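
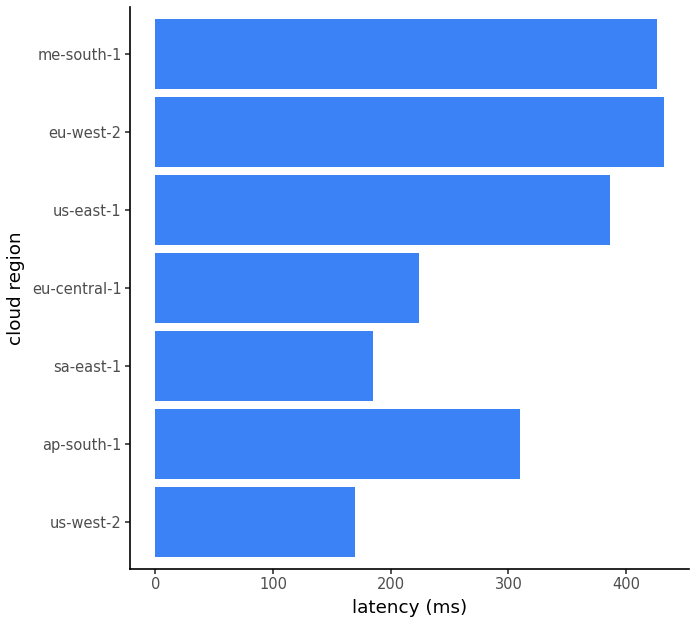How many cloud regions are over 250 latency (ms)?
4

Above 250: ap-south-1, us-east-1, eu-west-2, me-south-1.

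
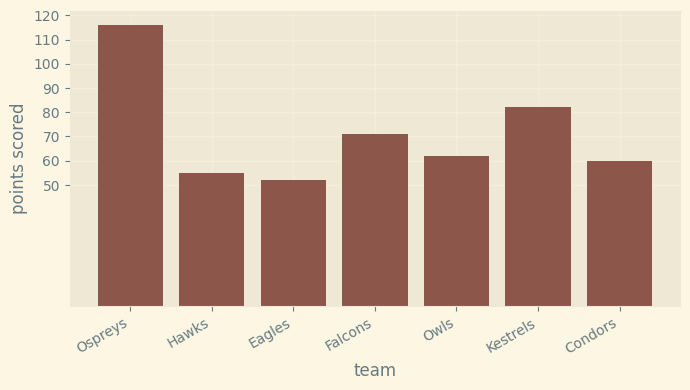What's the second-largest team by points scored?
Kestrels

Top 3: Ospreys ≈ 120, Kestrels ≈ 80, Falcons ≈ 70.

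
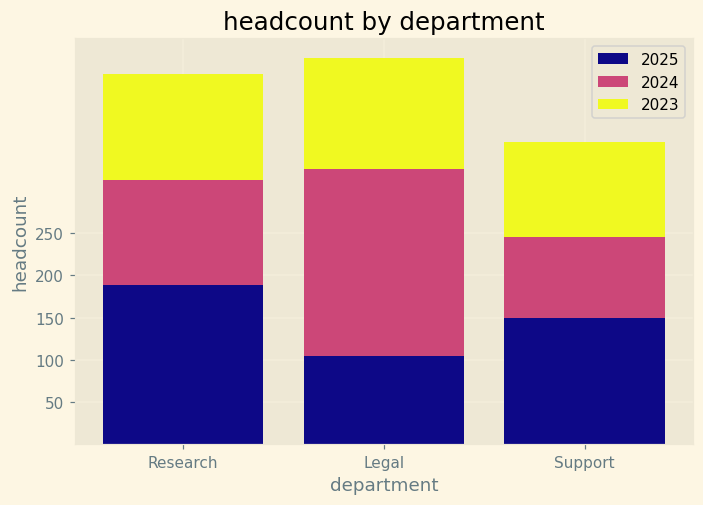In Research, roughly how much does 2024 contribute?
≈ 100

2024 top ≈ 300, bottom ≈ 200; segment ≈ 100.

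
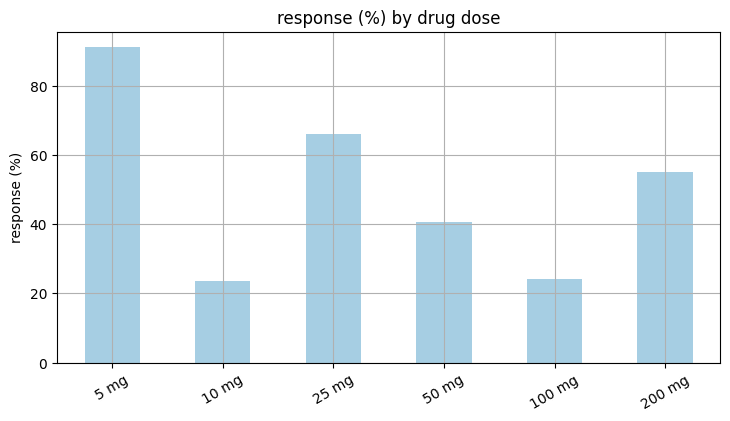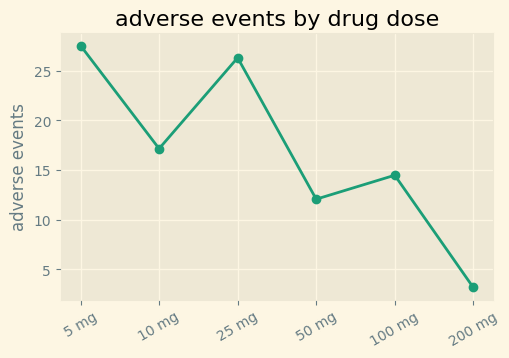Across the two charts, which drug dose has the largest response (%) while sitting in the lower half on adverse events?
Chart 2 median adverse events ≈ 15; below-median drug doses: 50 mg, 100 mg, 200 mg. Among those, 200 mg has the highest response (%) (≈ 50).

200 mg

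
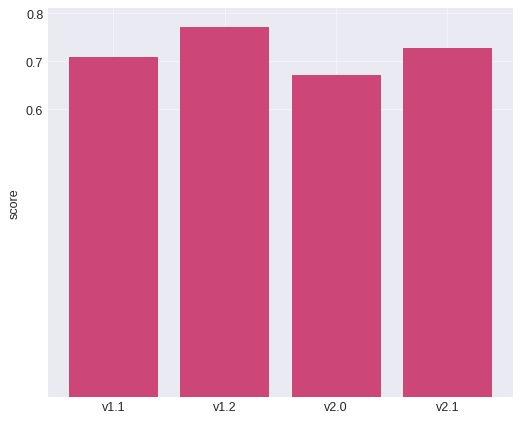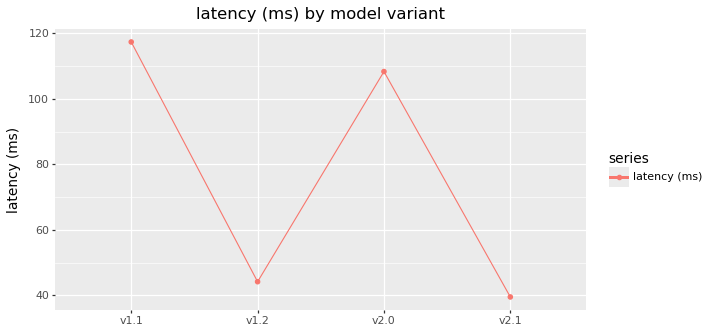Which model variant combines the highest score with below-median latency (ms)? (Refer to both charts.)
v1.2

Chart 2 median latency (ms) ≈ 80; below-median model variants: v1.2, v2.1. Among those, v1.2 has the highest score (≈ 0.8).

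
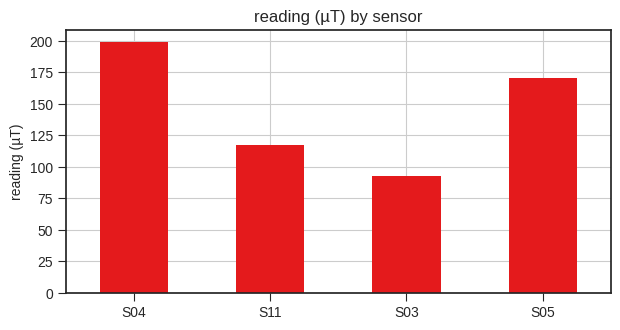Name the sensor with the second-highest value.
Top 3: S04 ≈ 200, S05 ≈ 180, S11 ≈ 120.

S05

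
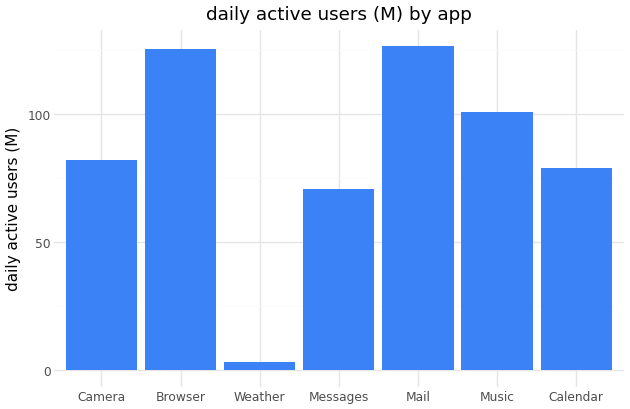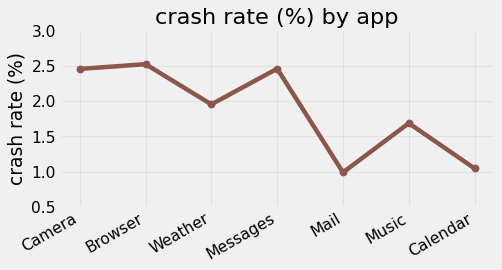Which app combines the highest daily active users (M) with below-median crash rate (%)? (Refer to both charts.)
Mail

Chart 2 median crash rate (%) ≈ 2; below-median apps: Mail, Music, Calendar. Among those, Mail has the highest daily active users (M) (≈ 120).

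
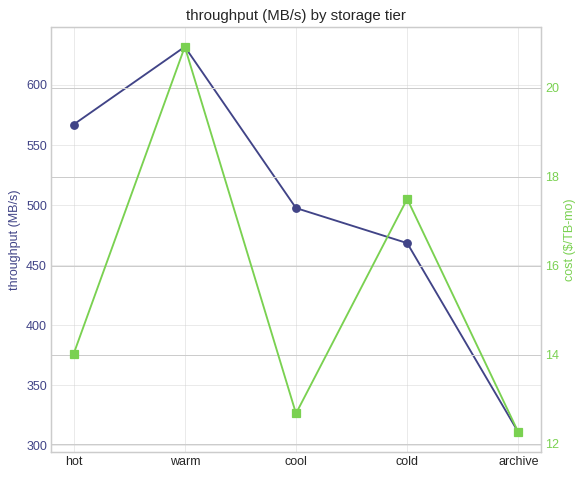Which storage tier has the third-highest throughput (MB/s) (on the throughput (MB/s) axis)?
Top 4 (on the throughput (MB/s) axis): warm ≈ 650, hot ≈ 550, cool ≈ 500, cold ≈ 450.

cool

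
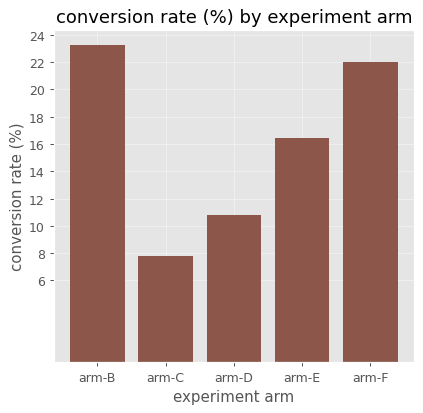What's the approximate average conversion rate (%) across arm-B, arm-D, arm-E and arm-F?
(24 + 10 + 16 + 22) / 4 ≈ 18.

≈ 18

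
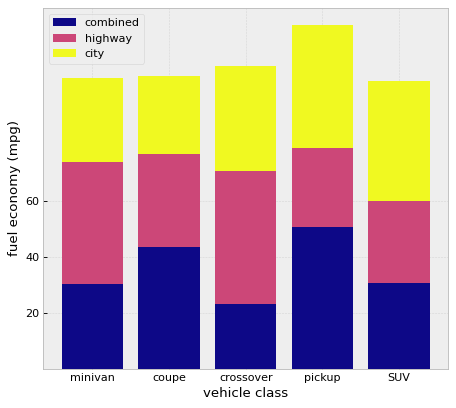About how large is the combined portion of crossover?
combined top ≈ 20, bottom ≈ 0; segment ≈ 20.

≈ 20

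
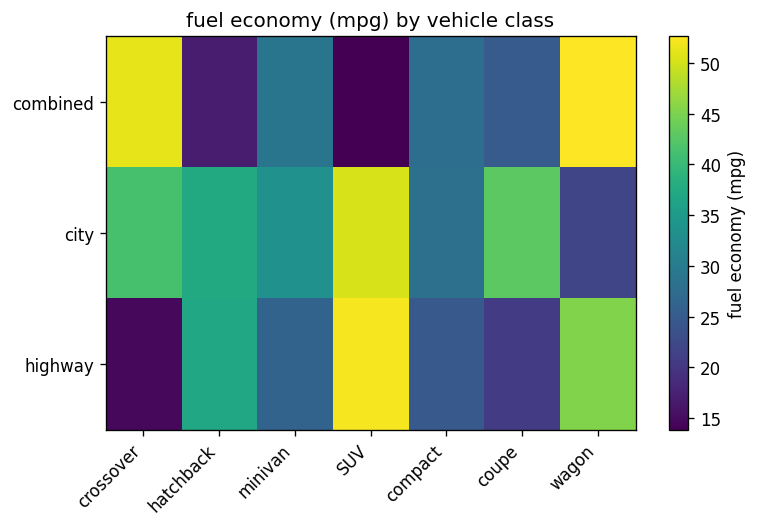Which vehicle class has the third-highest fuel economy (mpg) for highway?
hatchback

Top 4 for highway: SUV ≈ 50, wagon ≈ 45, hatchback ≈ 35, minivan ≈ 25.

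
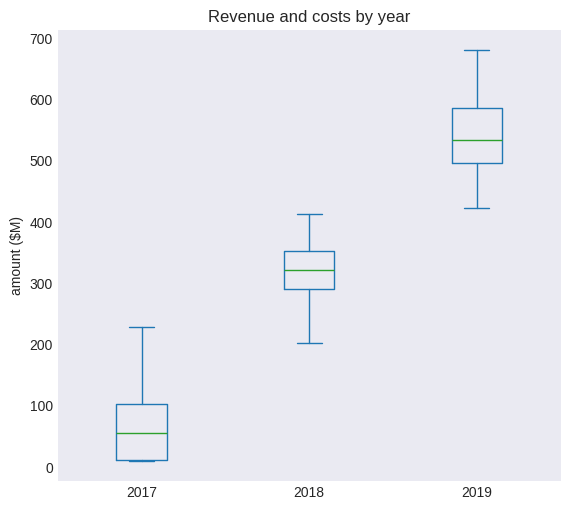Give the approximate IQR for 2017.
≈ 100

Q3 ≈ 100, Q1 ≈ 0; IQR ≈ 100.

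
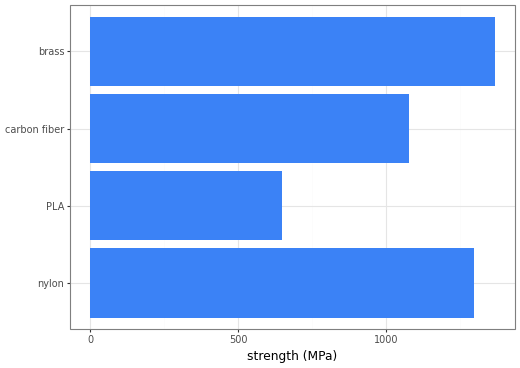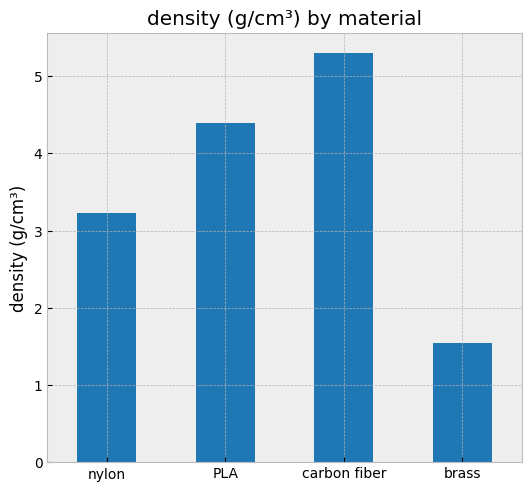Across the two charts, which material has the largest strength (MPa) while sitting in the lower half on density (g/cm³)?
Chart 2 median density (g/cm³) ≈ 4; below-median materials: nylon, brass. Among those, brass has the highest strength (MPa) (≈ 1400).

brass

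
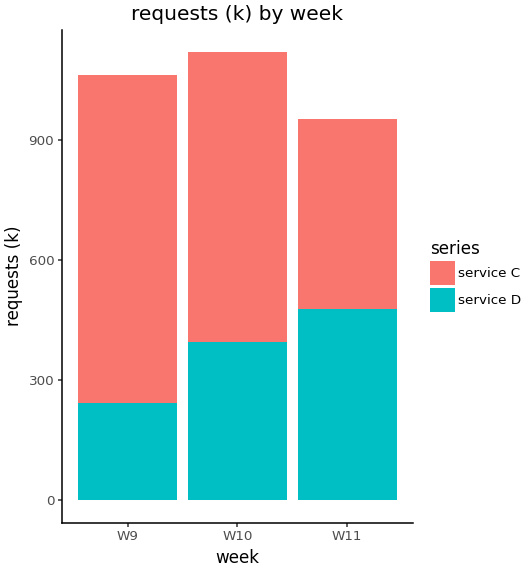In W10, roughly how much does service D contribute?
service D top ≈ 400, bottom ≈ 0; segment ≈ 400.

≈ 400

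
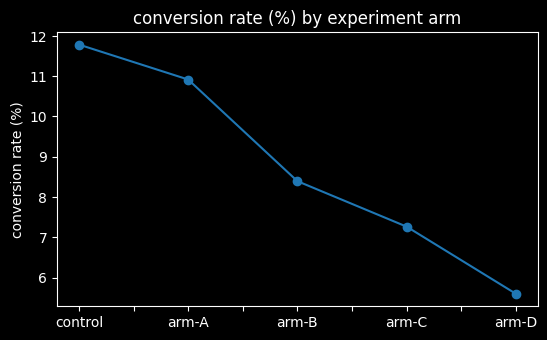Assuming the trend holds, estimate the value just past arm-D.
Last three: 8, 7, 6 → slope ≈ -1/step → next ≈ 5.

≈ 5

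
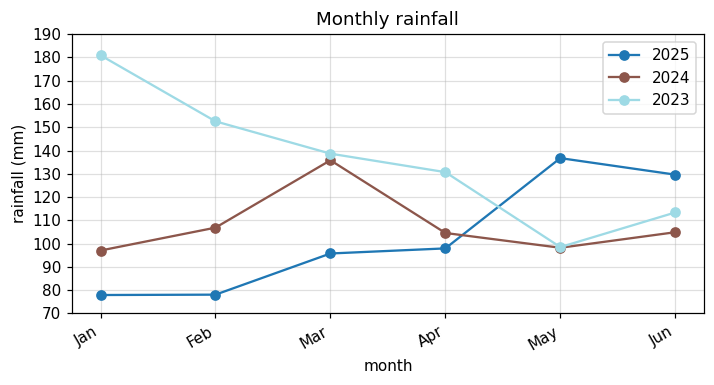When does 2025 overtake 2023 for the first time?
Apr: 2025 ≈ 100 vs 2023 ≈ 130 (not yet); May: 2025 ≈ 140 vs 2023 ≈ 100 (first crossover).

May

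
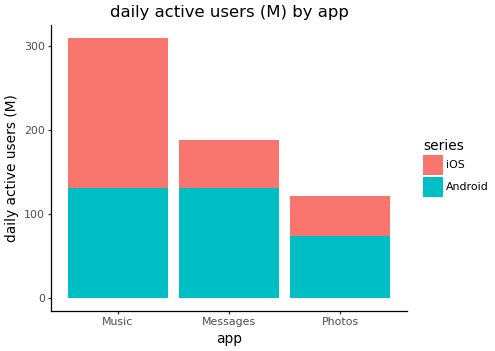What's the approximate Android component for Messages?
≈ 150

Android top ≈ 150, bottom ≈ 0; segment ≈ 150.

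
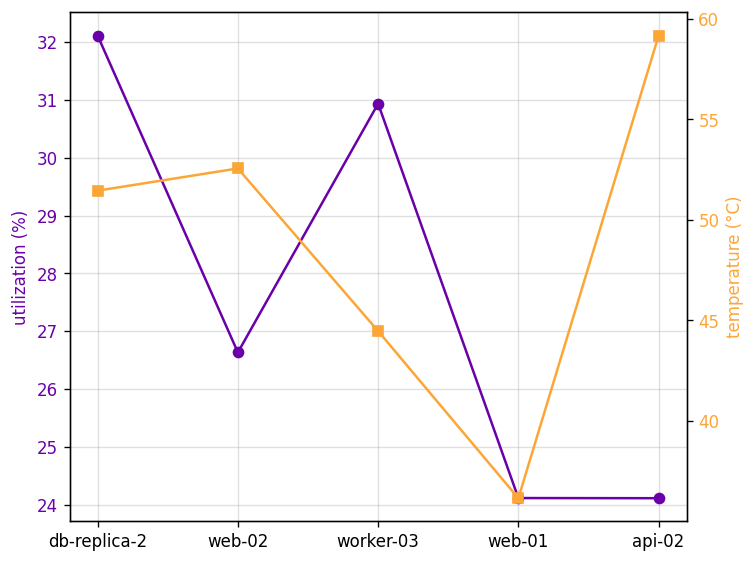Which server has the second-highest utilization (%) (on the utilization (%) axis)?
Top 3 (on the utilization (%) axis): db-replica-2 ≈ 32, worker-03 ≈ 31, web-02 ≈ 27.

worker-03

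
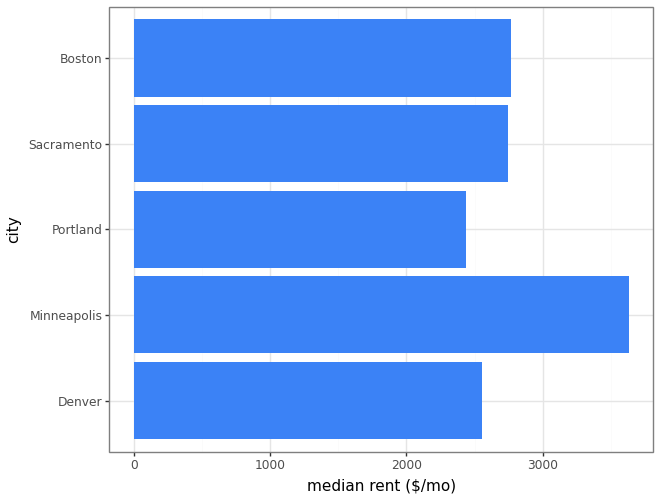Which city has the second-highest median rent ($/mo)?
Boston

Top 3: Minneapolis ≈ 3500, Boston ≈ 3000, Sacramento ≈ 2500.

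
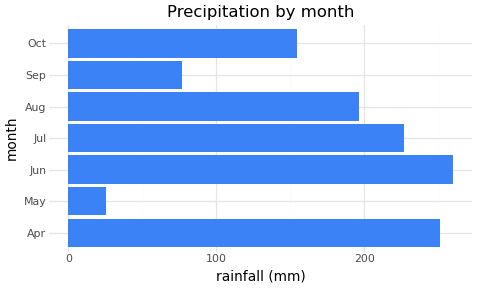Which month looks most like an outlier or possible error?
May

May ≈ 25; the rest sit between ≈ 75 and ≈ 250.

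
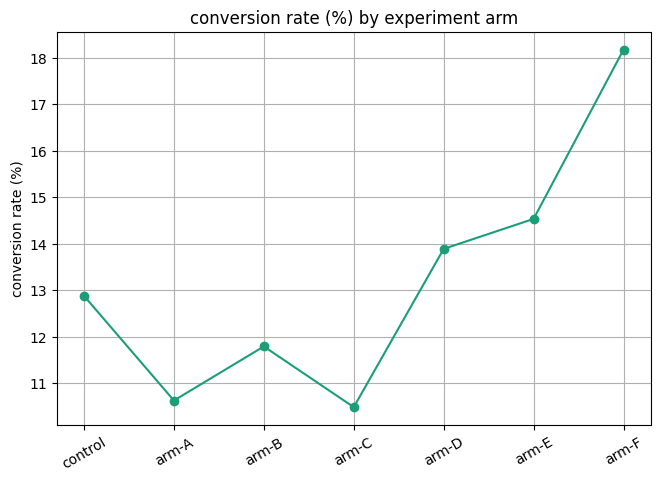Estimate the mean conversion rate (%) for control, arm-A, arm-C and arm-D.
(13 + 11 + 10 + 14) / 4 ≈ 12.

≈ 12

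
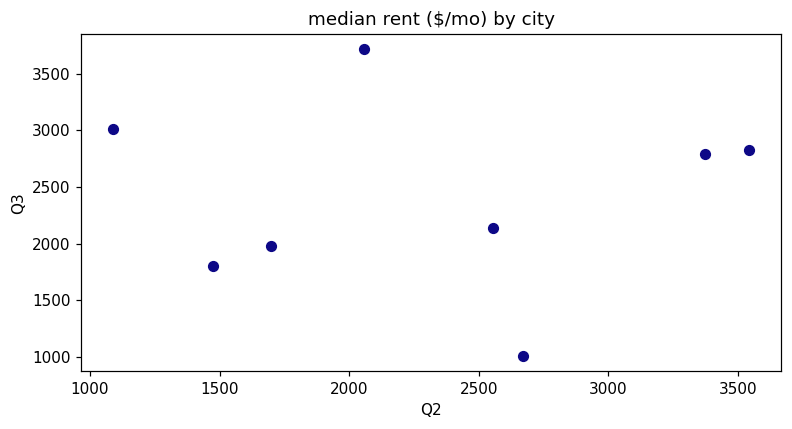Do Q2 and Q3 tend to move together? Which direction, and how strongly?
Points are roughly uncorrelated; weak (|r| ≈ 0.0).

no clear correlation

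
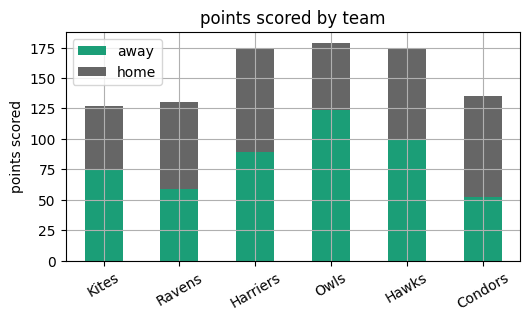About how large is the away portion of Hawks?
away top ≈ 100, bottom ≈ 0; segment ≈ 100.

≈ 100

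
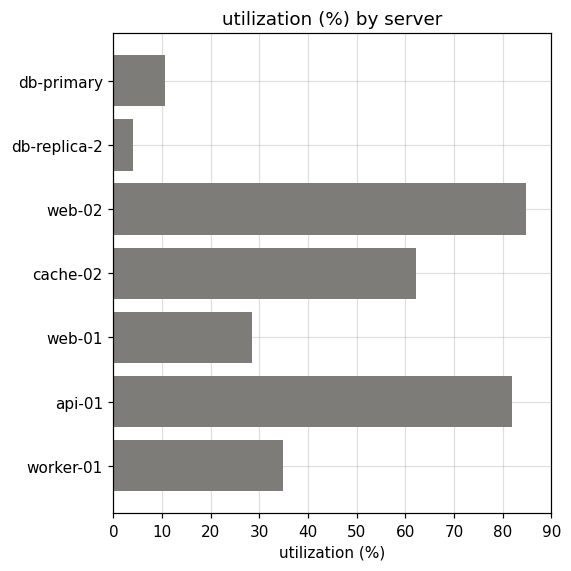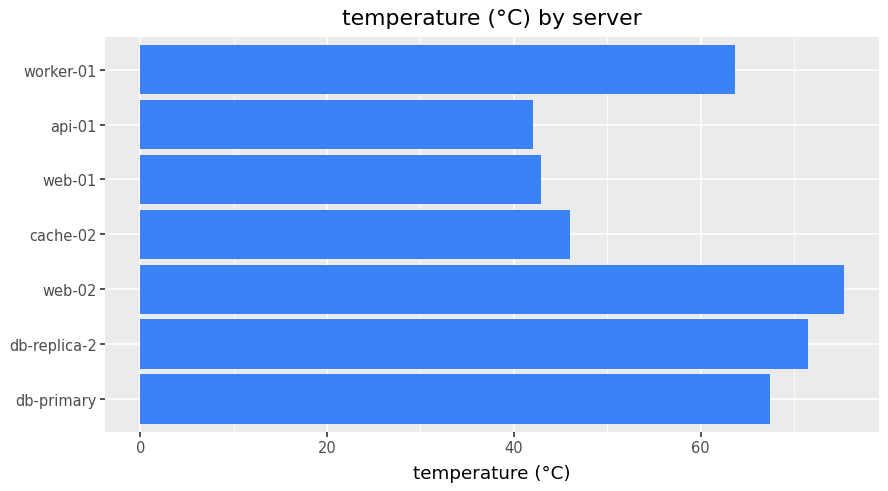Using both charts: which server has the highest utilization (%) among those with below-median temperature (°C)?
api-01

Chart 2 median temperature (°C) ≈ 60; below-median servers: cache-02, web-01, api-01. Among those, api-01 has the highest utilization (%) (≈ 80).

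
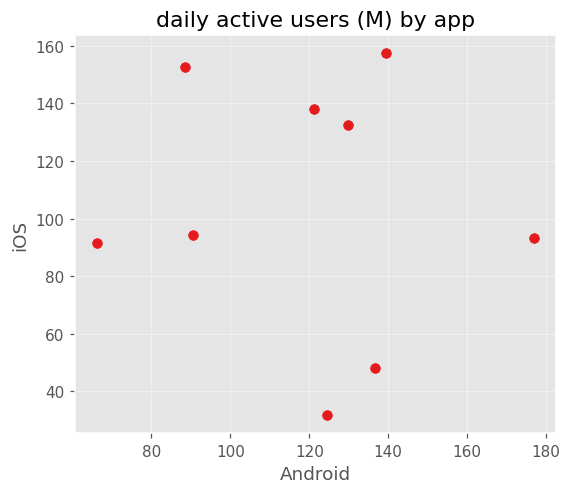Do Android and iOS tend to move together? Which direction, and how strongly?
Points are roughly uncorrelated; weak (|r| ≈ 0.1).

no clear correlation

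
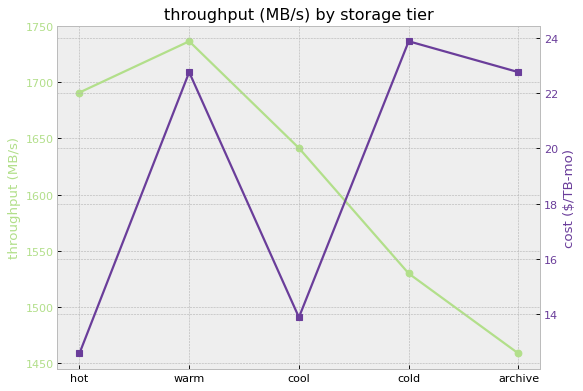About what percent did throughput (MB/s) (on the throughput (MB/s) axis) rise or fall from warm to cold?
≈ -11.6%

warm ≈ 1725, cold ≈ 1525; (1525 − 1725) / 1725 ≈ -11.6%.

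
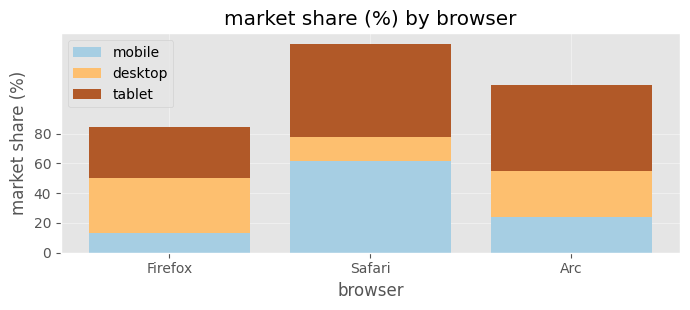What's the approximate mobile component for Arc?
mobile top ≈ 20, bottom ≈ 0; segment ≈ 20.

≈ 20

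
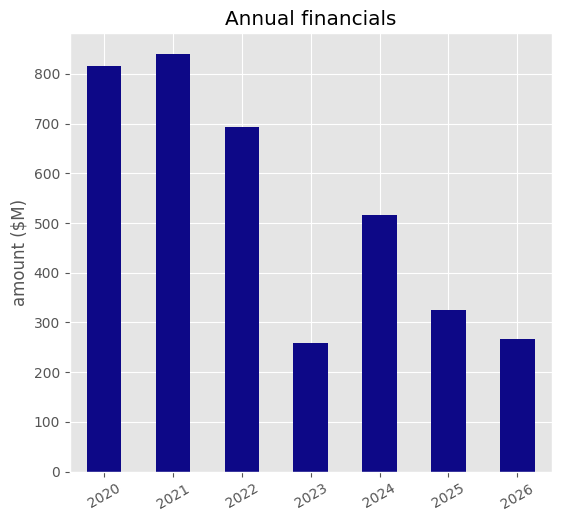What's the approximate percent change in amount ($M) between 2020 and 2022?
2020 ≈ 800, 2022 ≈ 700; (700 − 800) / 800 ≈ -12.5%.

≈ -12.5%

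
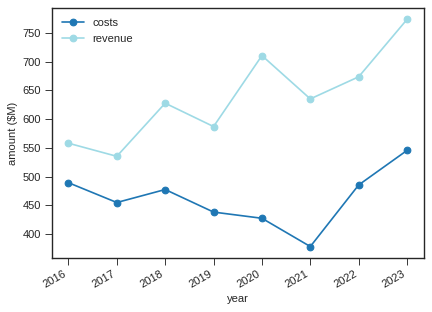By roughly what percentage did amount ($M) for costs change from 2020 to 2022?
2020 ≈ 450, 2022 ≈ 500; (500 − 450) / 450 ≈ +11.1%.

≈ +11.1%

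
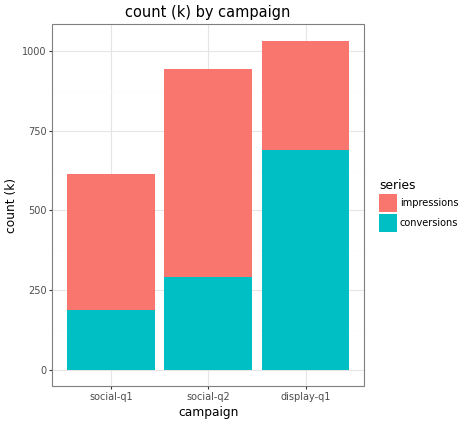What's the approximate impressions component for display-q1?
≈ 300

impressions top ≈ 1000, bottom ≈ 700; segment ≈ 300.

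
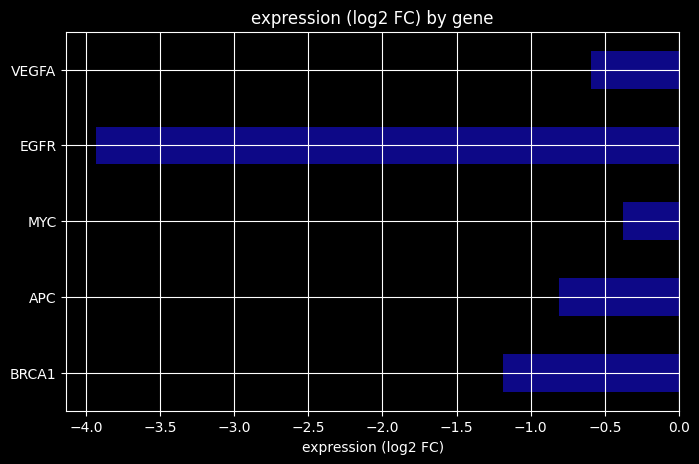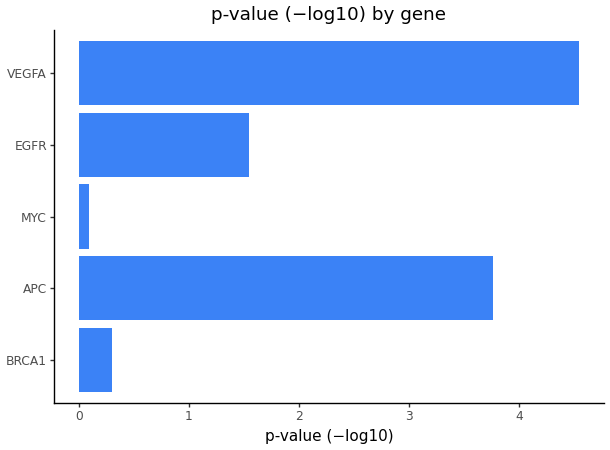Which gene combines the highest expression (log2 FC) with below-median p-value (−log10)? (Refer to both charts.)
MYC

Chart 2 median p-value (−log10) ≈ 1.5; below-median genes: BRCA1, MYC. Among those, MYC has the highest expression (log2 FC) (≈ 0).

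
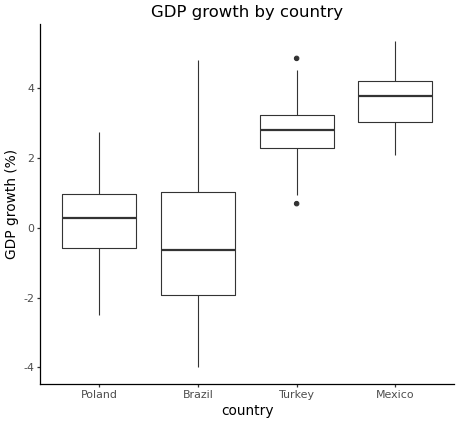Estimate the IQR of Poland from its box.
≈ 1.5

Q3 ≈ 1.0, Q1 ≈ -0.5; IQR ≈ 1.5.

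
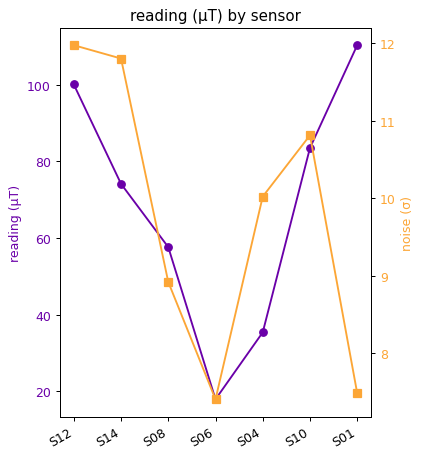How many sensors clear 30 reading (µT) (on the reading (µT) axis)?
Above 30: S12, S14, S08, S04, S10, S01.

6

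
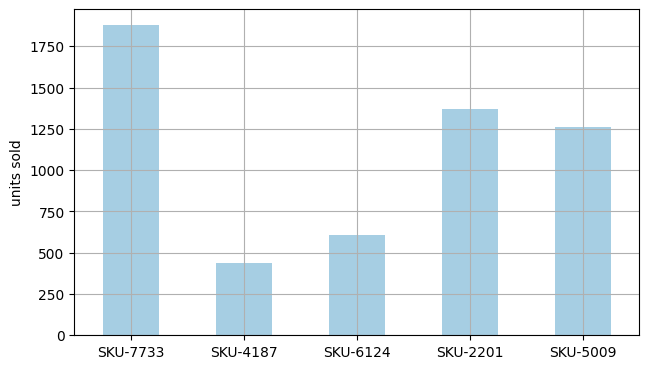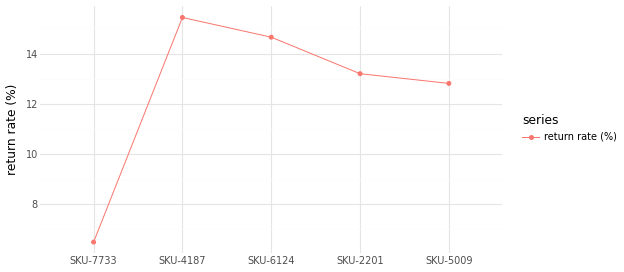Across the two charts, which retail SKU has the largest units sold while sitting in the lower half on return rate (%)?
SKU-7733

Chart 2 median return rate (%) ≈ 14; below-median retail SKUs: SKU-7733, SKU-5009. Among those, SKU-7733 has the highest units sold (≈ 1800).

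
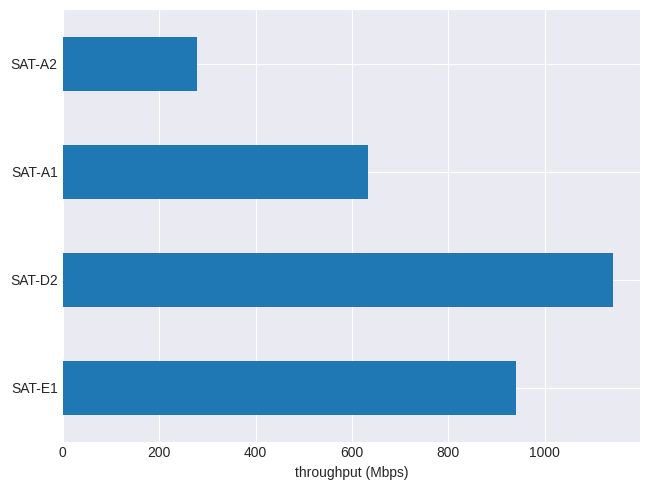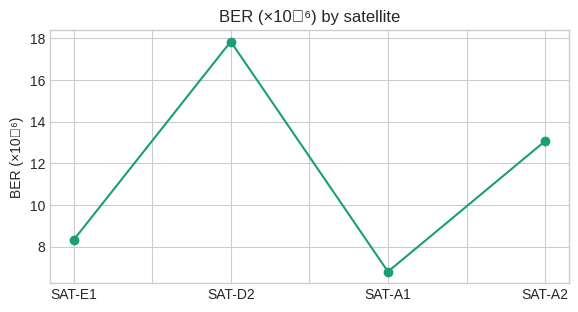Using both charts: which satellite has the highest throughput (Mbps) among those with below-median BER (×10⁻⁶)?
Chart 2 median BER (×10⁻⁶) ≈ 10; below-median satellites: SAT-E1, SAT-A1. Among those, SAT-E1 has the highest throughput (Mbps) (≈ 1000).

SAT-E1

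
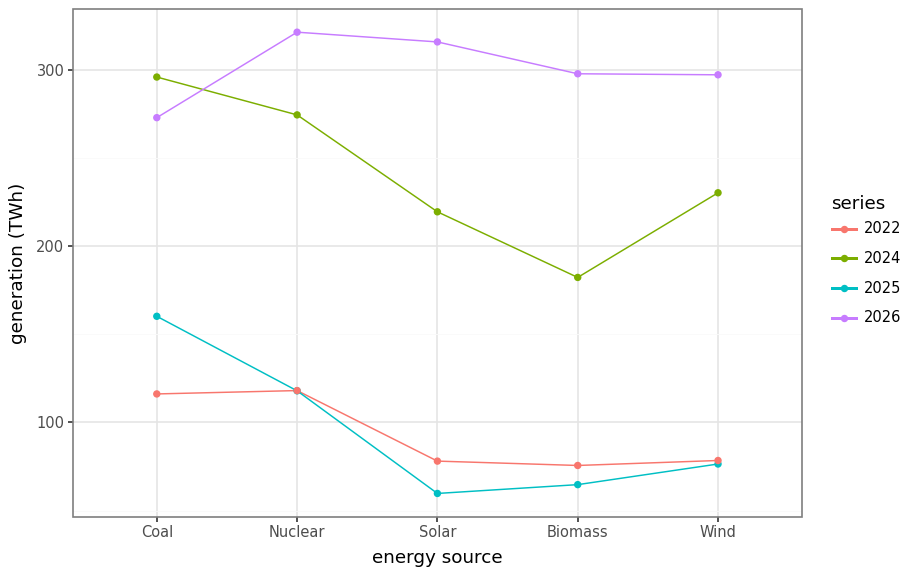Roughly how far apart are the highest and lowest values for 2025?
≈ 100

Max Coal ≈ 150, min Solar ≈ 50; range ≈ 100.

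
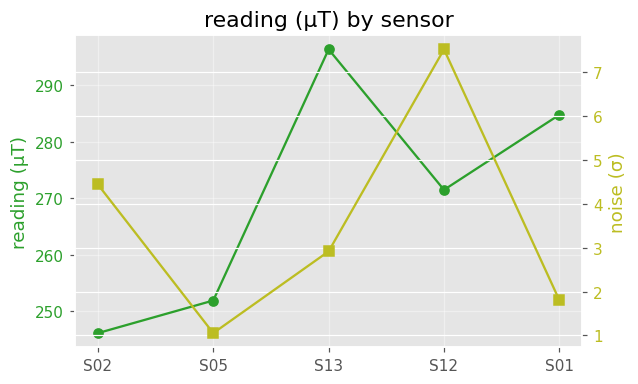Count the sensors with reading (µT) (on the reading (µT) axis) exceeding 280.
2

Above 280: S13, S01.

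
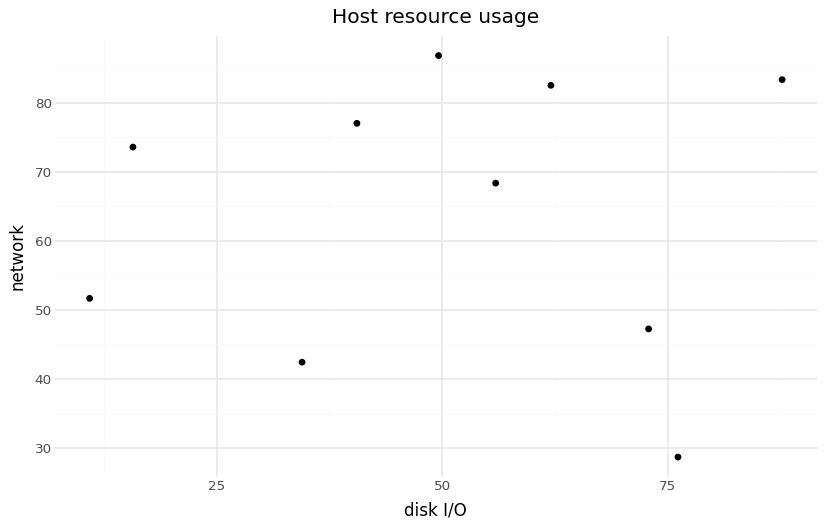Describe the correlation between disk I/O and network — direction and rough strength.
no clear correlation

Points are roughly uncorrelated; weak (|r| ≈ 0.0).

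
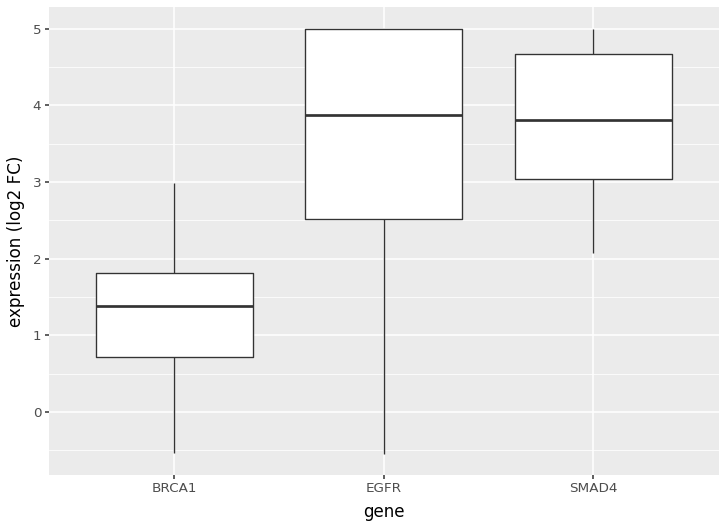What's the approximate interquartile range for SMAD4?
≈ 1.5

Q3 ≈ 4.5, Q1 ≈ 3.0; IQR ≈ 1.5.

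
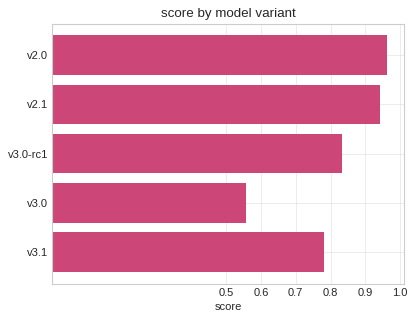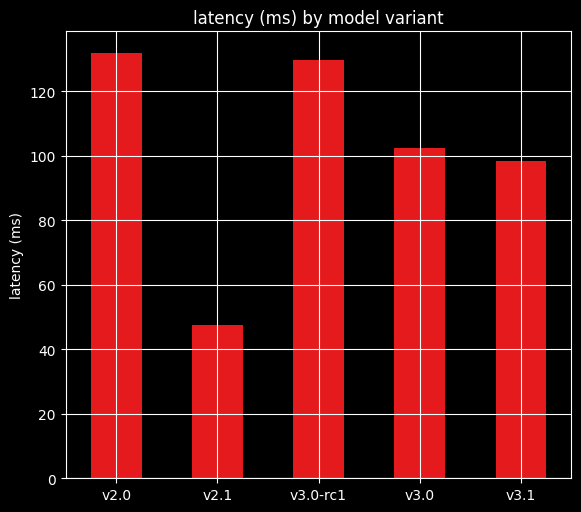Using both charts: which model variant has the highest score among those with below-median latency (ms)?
v2.1

Chart 2 median latency (ms) ≈ 100; below-median model variants: v2.1, v3.1. Among those, v2.1 has the highest score (≈ 0.9).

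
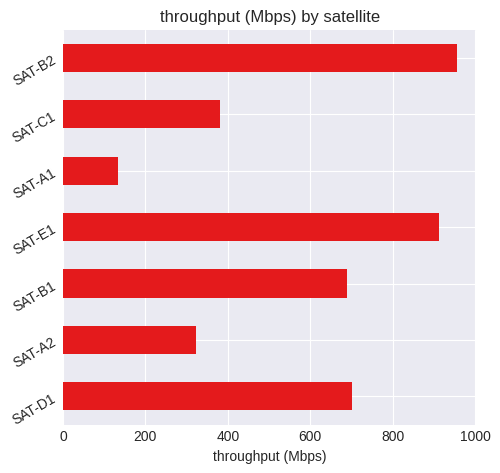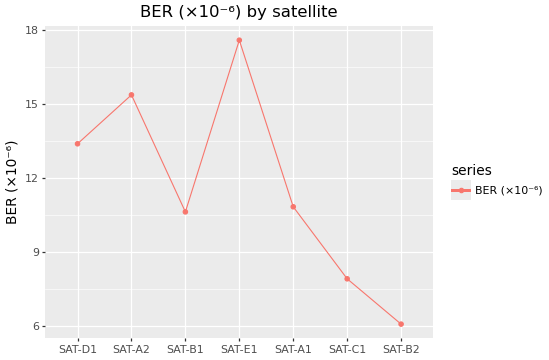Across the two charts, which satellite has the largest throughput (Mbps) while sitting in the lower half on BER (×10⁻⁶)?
Chart 2 median BER (×10⁻⁶) ≈ 10; below-median satellites: SAT-B1, SAT-C1, SAT-B2. Among those, SAT-B2 has the highest throughput (Mbps) (≈ 1000).

SAT-B2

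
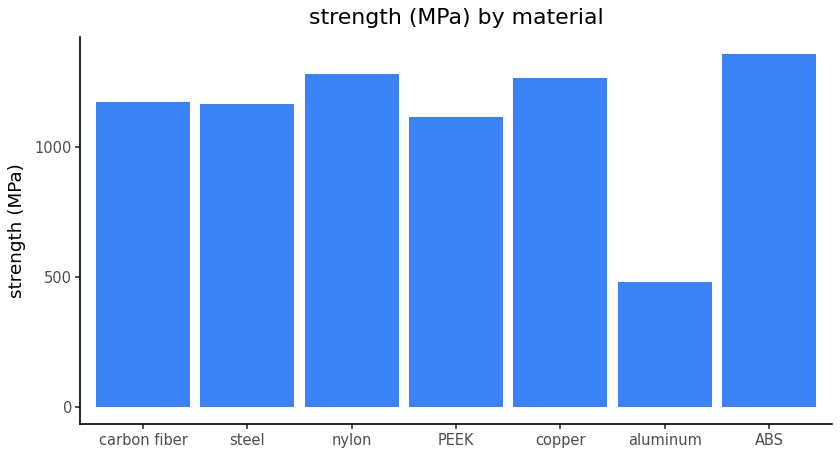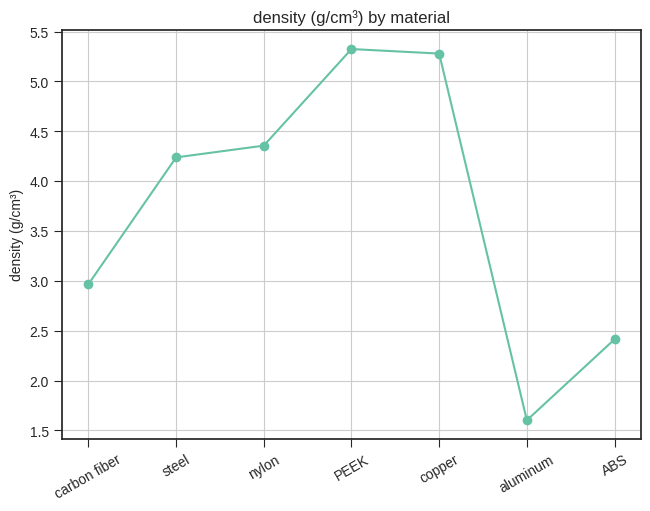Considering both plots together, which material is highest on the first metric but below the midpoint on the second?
Chart 2 median density (g/cm³) ≈ 4; below-median materials: carbon fiber, aluminum, ABS. Among those, ABS has the highest strength (MPa) (≈ 1400).

ABS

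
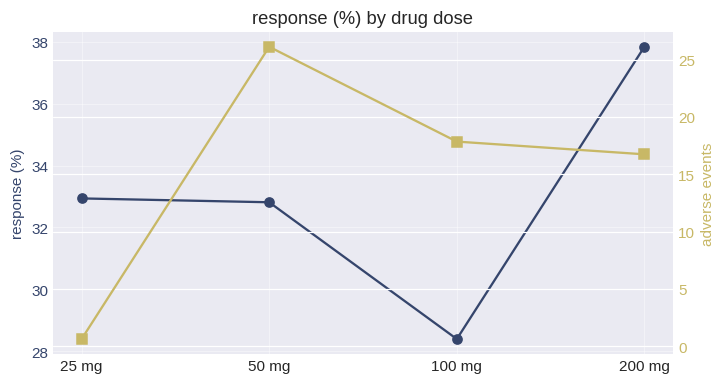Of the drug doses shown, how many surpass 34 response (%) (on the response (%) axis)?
1

Above 34: 200 mg.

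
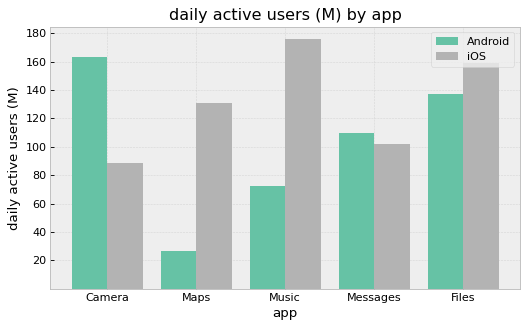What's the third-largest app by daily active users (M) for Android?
Top 4 for Android: Camera ≈ 160, Files ≈ 140, Messages ≈ 120, Music ≈ 80.

Messages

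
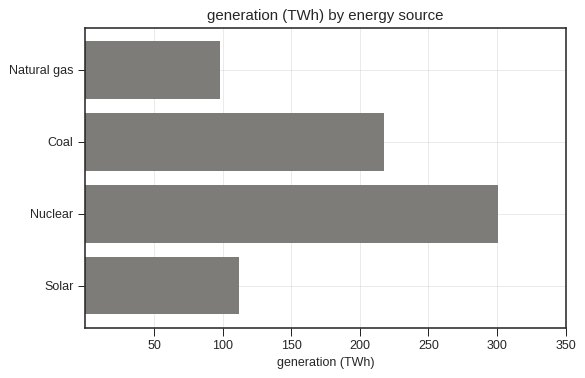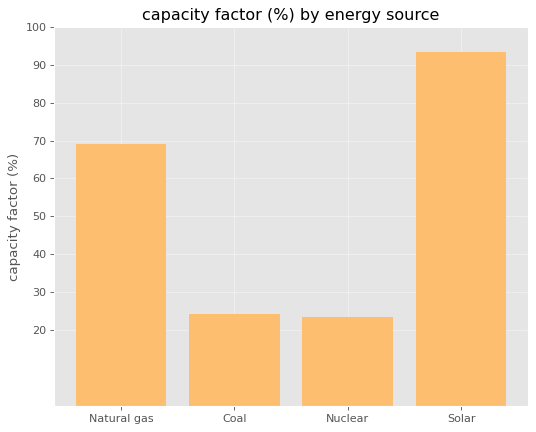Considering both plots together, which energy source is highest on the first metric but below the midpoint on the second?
Chart 2 median capacity factor (%) ≈ 50; below-median energy sources: Coal, Nuclear. Among those, Nuclear has the highest generation (TWh) (≈ 300).

Nuclear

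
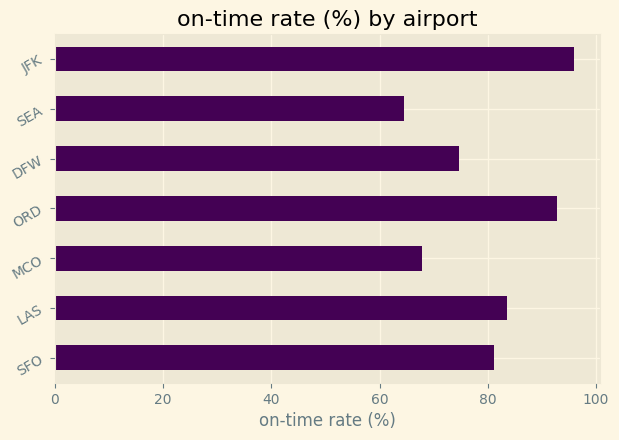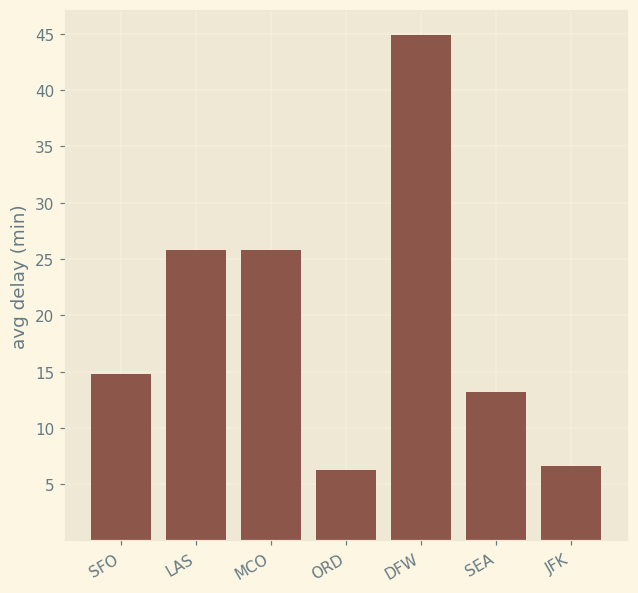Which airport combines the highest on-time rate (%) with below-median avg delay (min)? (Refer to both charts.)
Chart 2 median avg delay (min) ≈ 15; below-median airports: ORD, SEA, JFK. Among those, JFK has the highest on-time rate (%) (≈ 100).

JFK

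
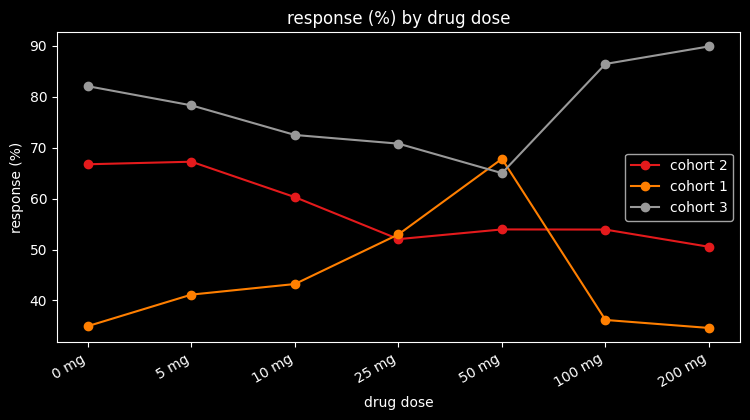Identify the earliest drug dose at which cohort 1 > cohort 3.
50 mg

25 mg: cohort 1 ≈ 55 vs cohort 3 ≈ 70 (not yet); 50 mg: cohort 1 ≈ 70 vs cohort 3 ≈ 65 (first crossover).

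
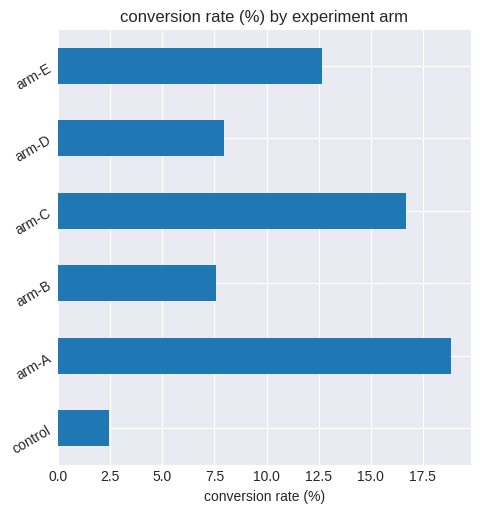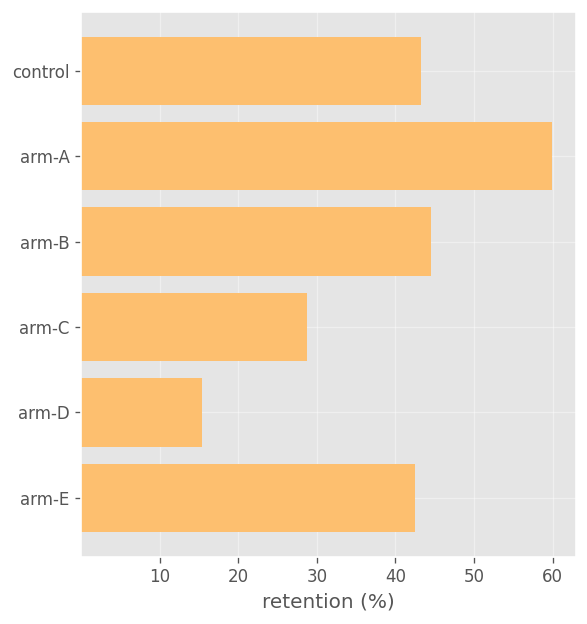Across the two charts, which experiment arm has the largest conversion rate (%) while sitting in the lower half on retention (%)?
arm-C

Chart 2 median retention (%) ≈ 40; below-median experiment arms: arm-C, arm-D, arm-E. Among those, arm-C has the highest conversion rate (%) (≈ 16).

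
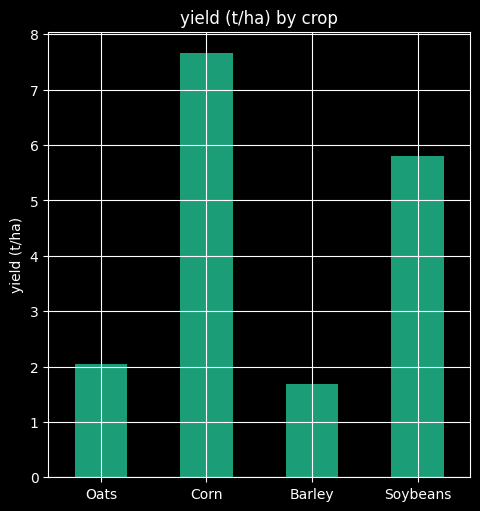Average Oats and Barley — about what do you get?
(2 + 2) / 2 ≈ 2.

≈ 2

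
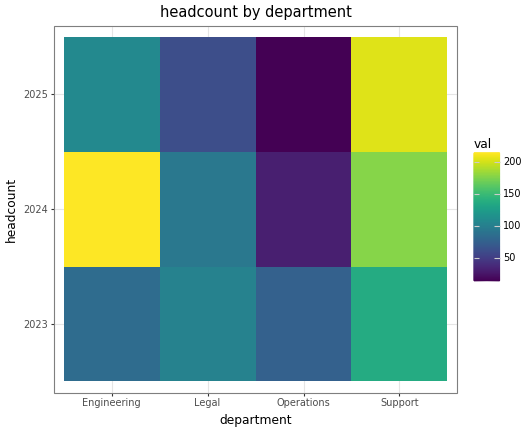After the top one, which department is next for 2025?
Engineering

Top 3 for 2025: Support ≈ 200, Engineering ≈ 100, Legal ≈ 60.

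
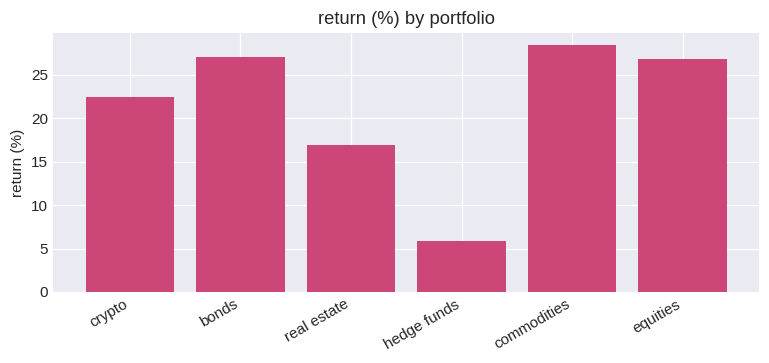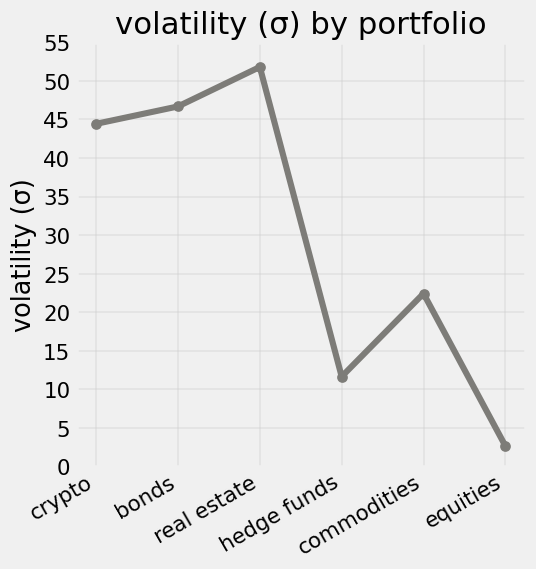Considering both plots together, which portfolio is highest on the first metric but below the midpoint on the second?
Chart 2 median volatility (σ) ≈ 35; below-median portfolios: hedge funds, commodities, equities. Among those, commodities has the highest return (%) (≈ 30).

commodities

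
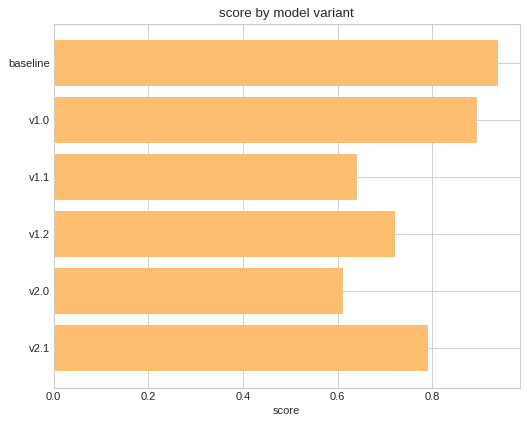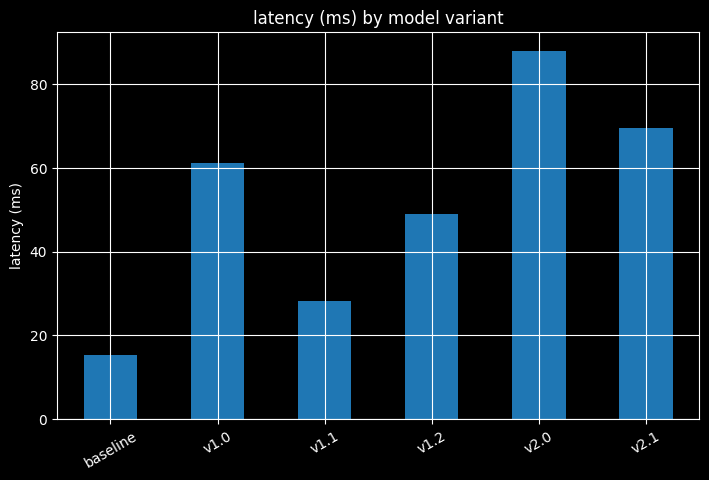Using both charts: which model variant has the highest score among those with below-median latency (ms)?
baseline

Chart 2 median latency (ms) ≈ 60; below-median model variants: baseline, v1.1, v1.2. Among those, baseline has the highest score (≈ 0.9).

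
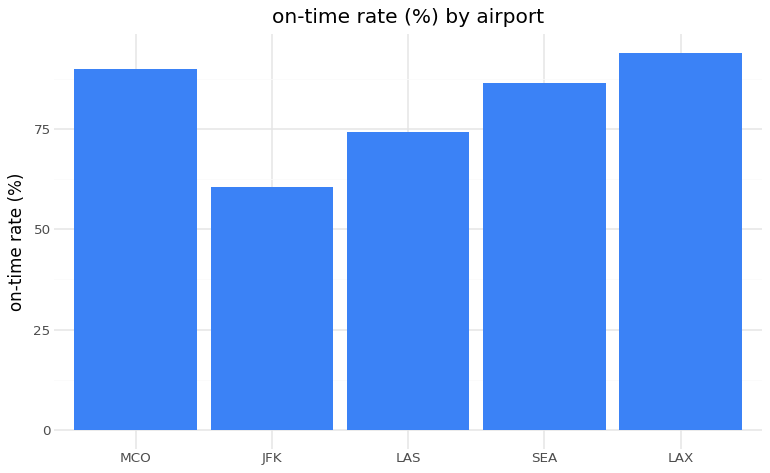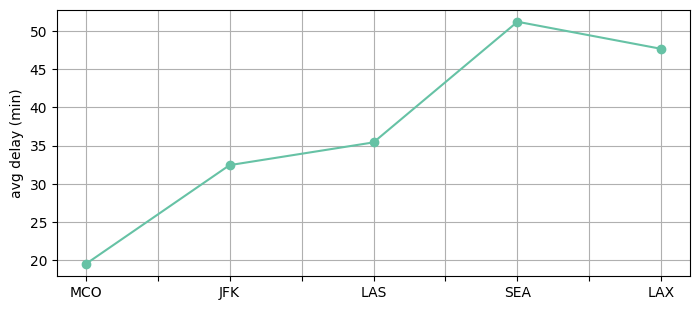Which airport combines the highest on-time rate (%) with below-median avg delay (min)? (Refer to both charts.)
MCO

Chart 2 median avg delay (min) ≈ 35; below-median airports: MCO, JFK. Among those, MCO has the highest on-time rate (%) (≈ 90).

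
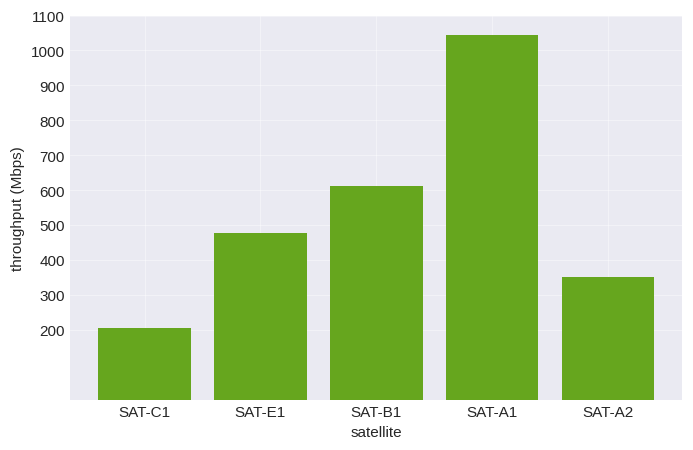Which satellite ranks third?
SAT-E1

Top 4: SAT-A1 ≈ 1000, SAT-B1 ≈ 600, SAT-E1 ≈ 500, SAT-A2 ≈ 400.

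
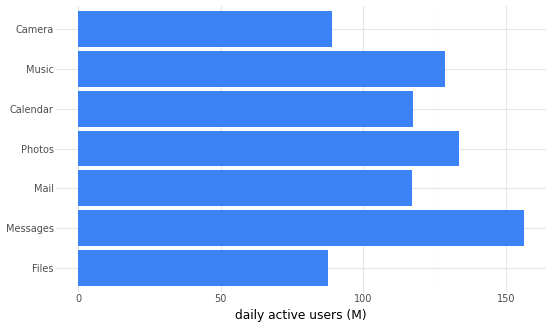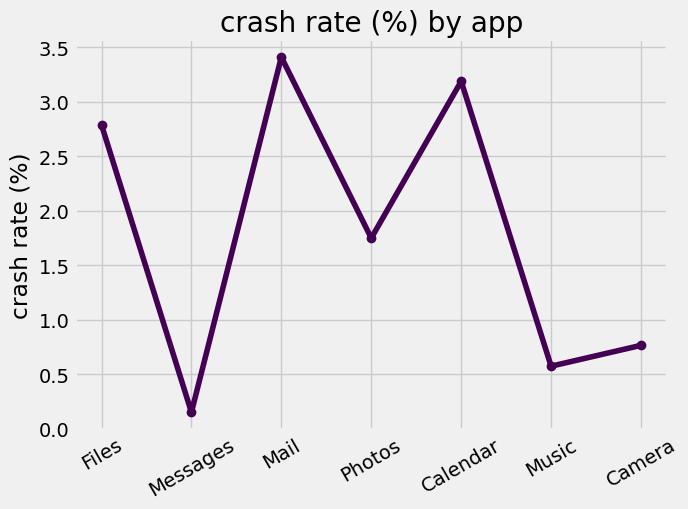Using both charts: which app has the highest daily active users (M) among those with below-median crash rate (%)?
Chart 2 median crash rate (%) ≈ 1.5; below-median apps: Messages, Music, Camera. Among those, Messages has the highest daily active users (M) (≈ 160).

Messages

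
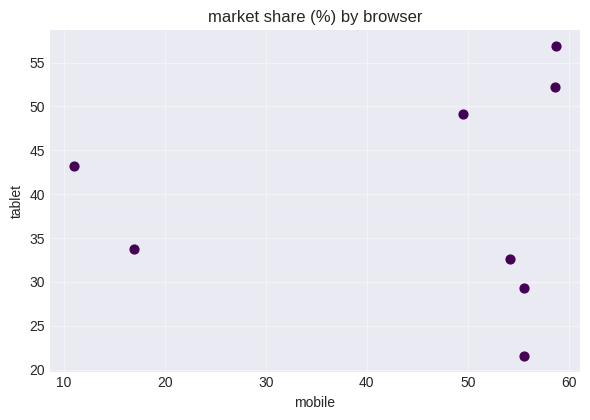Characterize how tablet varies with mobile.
Points are roughly uncorrelated; weak (|r| ≈ 0.1).

no clear correlation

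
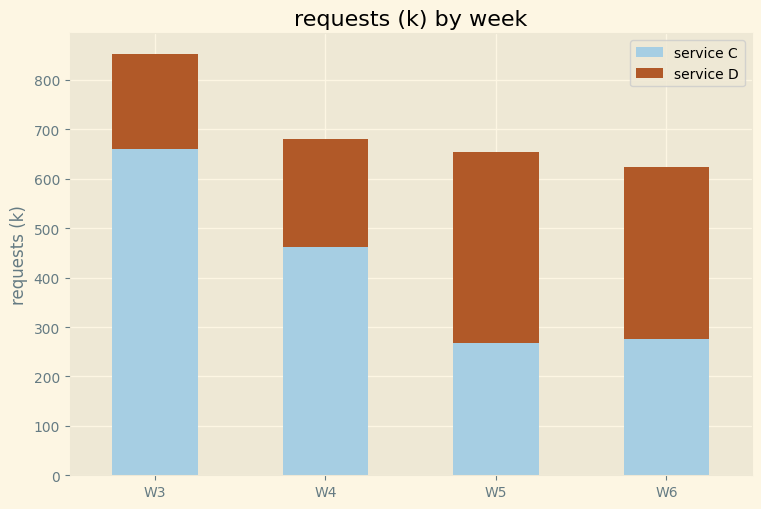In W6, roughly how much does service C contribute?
service C top ≈ 300, bottom ≈ 0; segment ≈ 300.

≈ 300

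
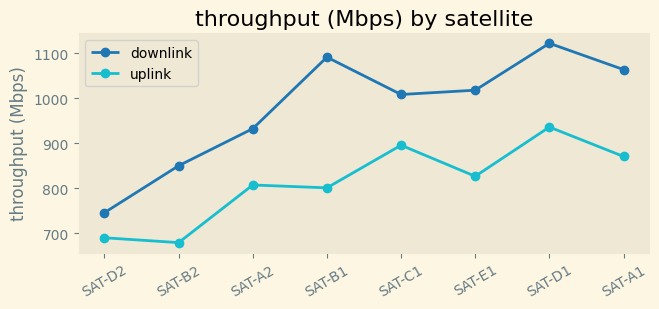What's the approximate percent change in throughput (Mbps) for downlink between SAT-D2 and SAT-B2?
≈ +13.3%

SAT-D2 ≈ 750, SAT-B2 ≈ 850; (850 − 750) / 750 ≈ +13.3%.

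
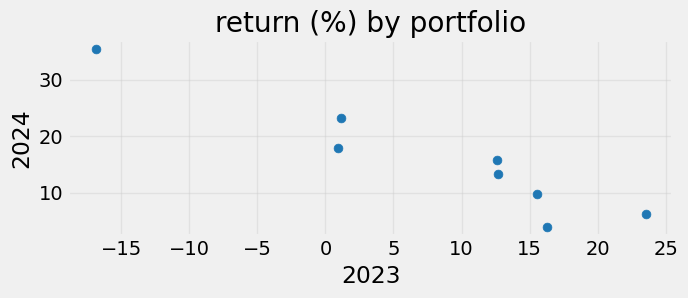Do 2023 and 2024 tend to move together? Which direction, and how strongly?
Points are negatively correlated; strong (|r| ≈ 1.0).

negative, strong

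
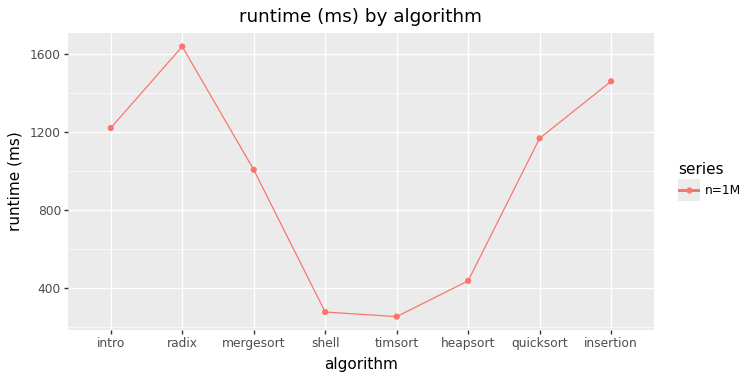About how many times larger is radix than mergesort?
≈ 1.6×

radix ≈ 1600, mergesort ≈ 1000; 1600/1000 ≈ 1.6.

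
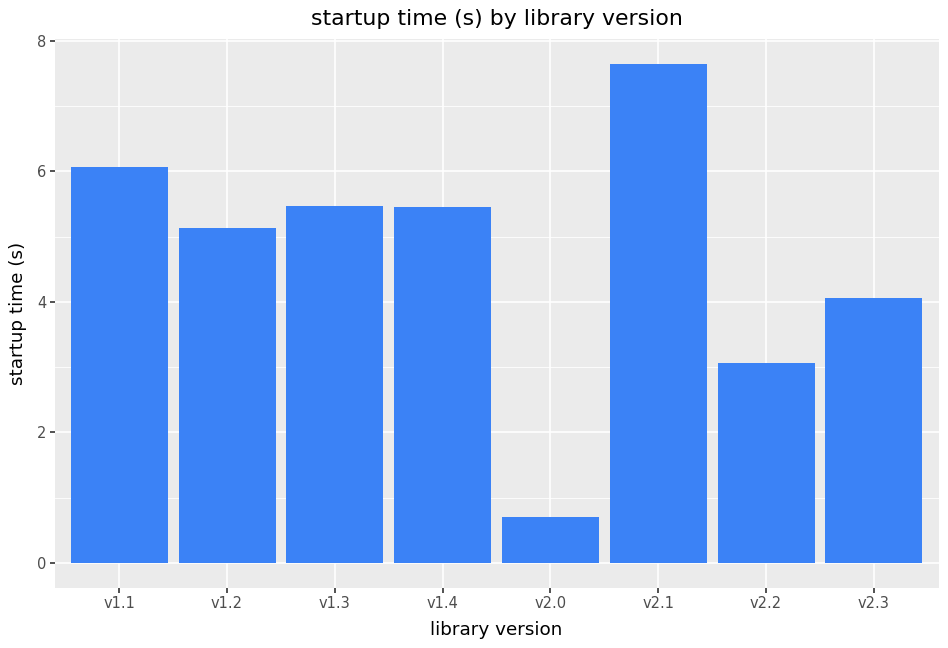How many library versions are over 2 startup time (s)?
7

Above 2: v1.1, v1.2, v1.3, v1.4, v2.1, v2.2, v2.3.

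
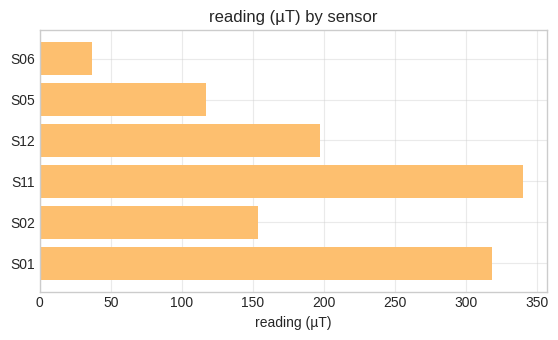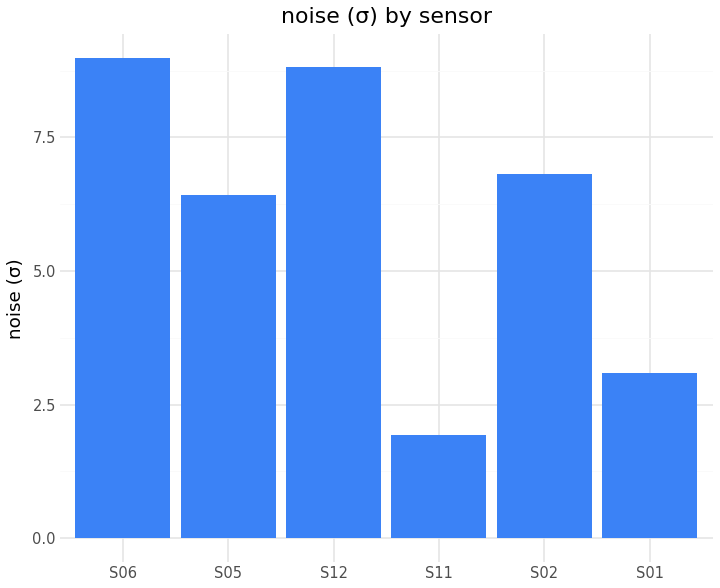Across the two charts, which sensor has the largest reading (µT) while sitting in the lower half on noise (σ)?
S11

Chart 2 median noise (σ) ≈ 7; below-median sensors: S05, S11, S01. Among those, S11 has the highest reading (µT) (≈ 350).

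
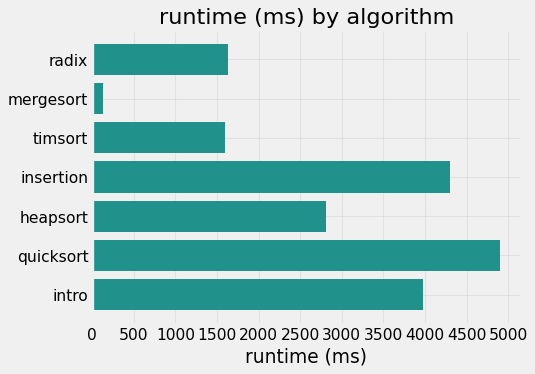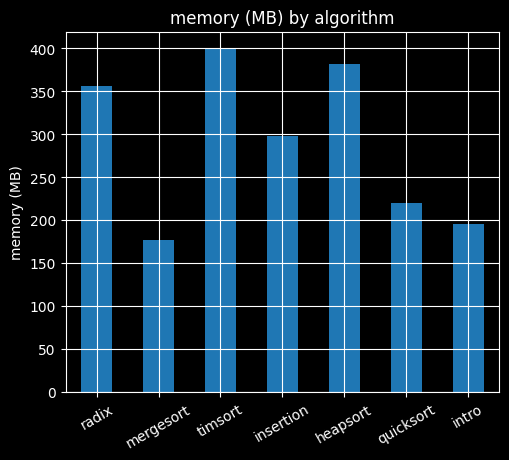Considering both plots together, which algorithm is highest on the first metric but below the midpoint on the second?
Chart 2 median memory (MB) ≈ 300; below-median algorithms: mergesort, quicksort, intro. Among those, quicksort has the highest runtime (ms) (≈ 5000).

quicksort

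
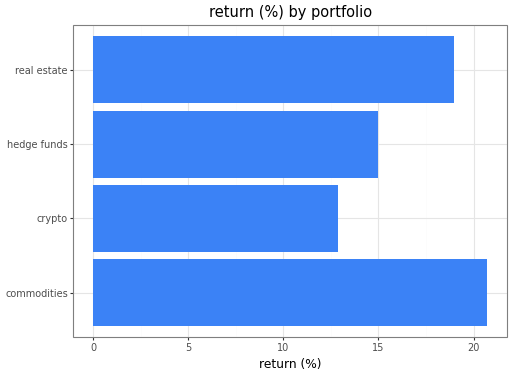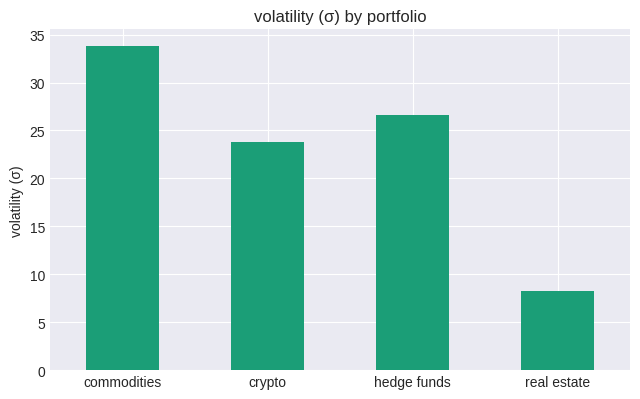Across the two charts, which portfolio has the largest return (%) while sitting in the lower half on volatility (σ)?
real estate

Chart 2 median volatility (σ) ≈ 25; below-median portfolios: crypto, real estate. Among those, real estate has the highest return (%) (≈ 18).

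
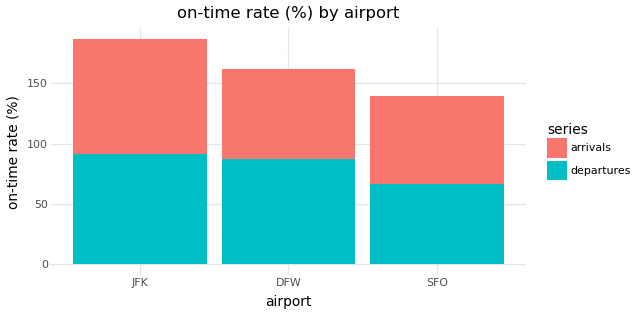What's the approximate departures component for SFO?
≈ 60

departures top ≈ 60, bottom ≈ 0; segment ≈ 60.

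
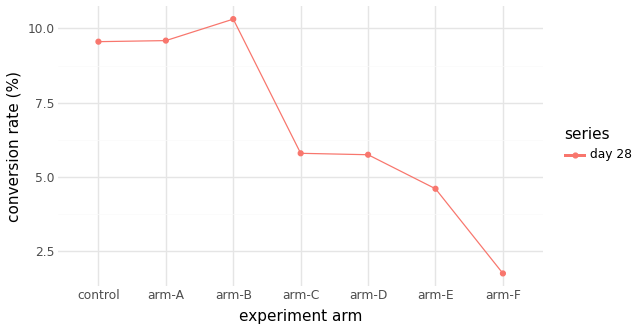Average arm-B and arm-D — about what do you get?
(10 + 6) / 2 ≈ 8.

≈ 8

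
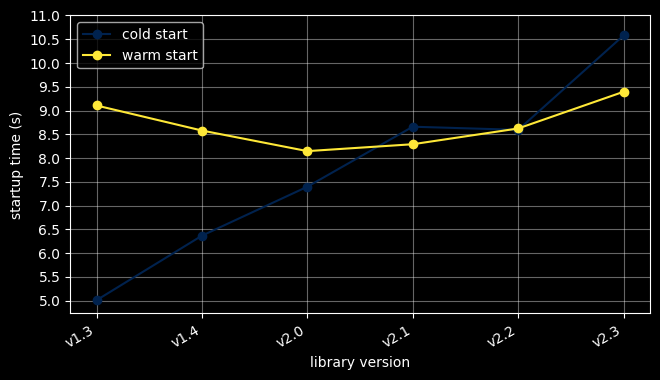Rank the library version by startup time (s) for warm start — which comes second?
v1.3

Top 3 for warm start: v2.3 ≈ 9.5, v1.3 ≈ 9.0, v2.2 ≈ 8.5.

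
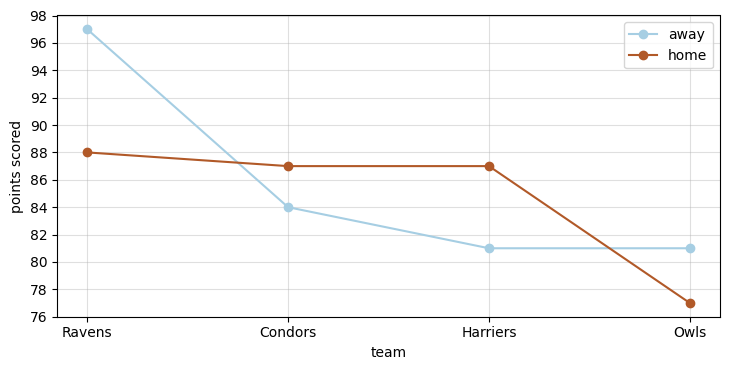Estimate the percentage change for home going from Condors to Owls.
≈ -13.6%

Condors ≈ 88, Owls ≈ 76; (76 − 88) / 88 ≈ -13.6%.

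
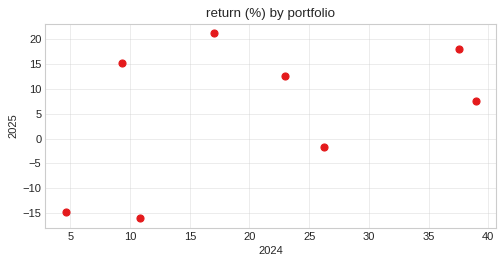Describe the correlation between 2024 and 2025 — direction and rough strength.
positive, moderate

Points are positively correlated; moderate (|r| ≈ 0.5).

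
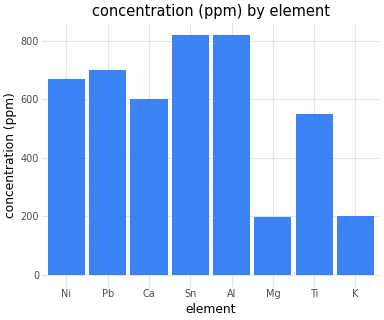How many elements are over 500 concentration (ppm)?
Above 500: Ni, Pb, Ca, Sn, Al, Ti.

6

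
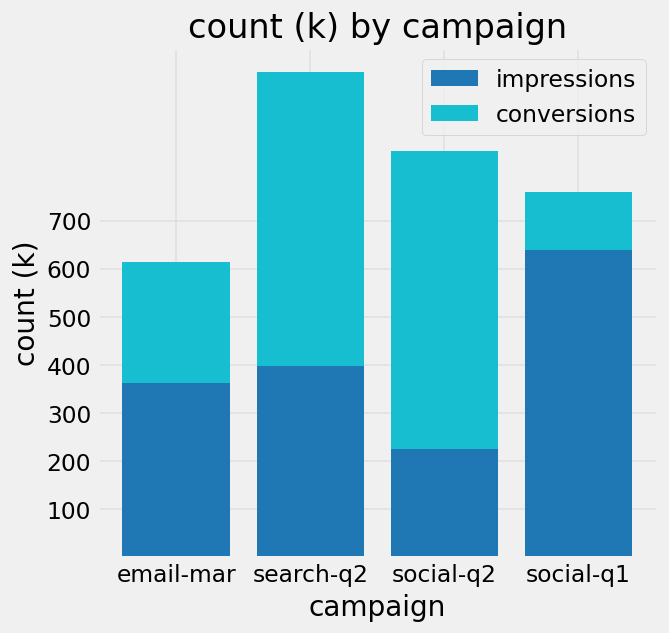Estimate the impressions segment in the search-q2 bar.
≈ 400

impressions top ≈ 400, bottom ≈ 0; segment ≈ 400.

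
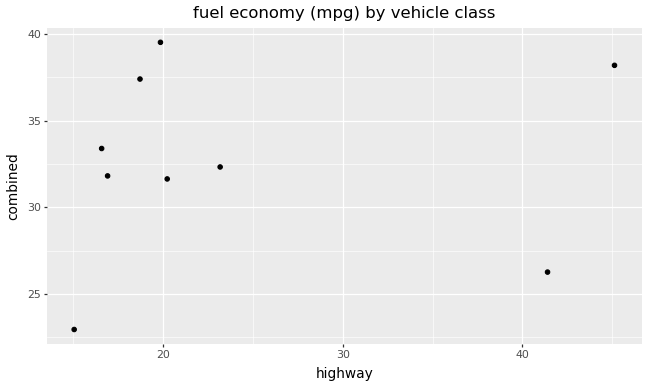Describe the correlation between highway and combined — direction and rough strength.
no clear correlation

Points are roughly uncorrelated; weak (|r| ≈ 0.1).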